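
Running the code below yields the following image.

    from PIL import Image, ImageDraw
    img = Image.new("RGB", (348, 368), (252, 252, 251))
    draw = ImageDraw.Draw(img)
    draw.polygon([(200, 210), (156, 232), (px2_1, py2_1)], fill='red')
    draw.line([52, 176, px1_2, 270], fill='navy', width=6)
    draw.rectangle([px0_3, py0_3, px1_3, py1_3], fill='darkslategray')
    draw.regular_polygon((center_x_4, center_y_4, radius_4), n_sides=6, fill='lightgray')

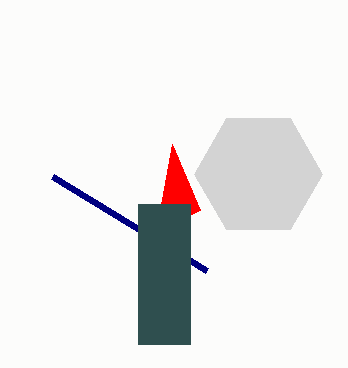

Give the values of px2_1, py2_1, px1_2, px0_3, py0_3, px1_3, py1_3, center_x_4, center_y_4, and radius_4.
px2_1 = 172, py2_1 = 144, px1_2 = 206, px0_3 = 138, py0_3 = 204, px1_3 = 190, py1_3 = 344, center_x_4 = 258, center_y_4 = 174, radius_4 = 64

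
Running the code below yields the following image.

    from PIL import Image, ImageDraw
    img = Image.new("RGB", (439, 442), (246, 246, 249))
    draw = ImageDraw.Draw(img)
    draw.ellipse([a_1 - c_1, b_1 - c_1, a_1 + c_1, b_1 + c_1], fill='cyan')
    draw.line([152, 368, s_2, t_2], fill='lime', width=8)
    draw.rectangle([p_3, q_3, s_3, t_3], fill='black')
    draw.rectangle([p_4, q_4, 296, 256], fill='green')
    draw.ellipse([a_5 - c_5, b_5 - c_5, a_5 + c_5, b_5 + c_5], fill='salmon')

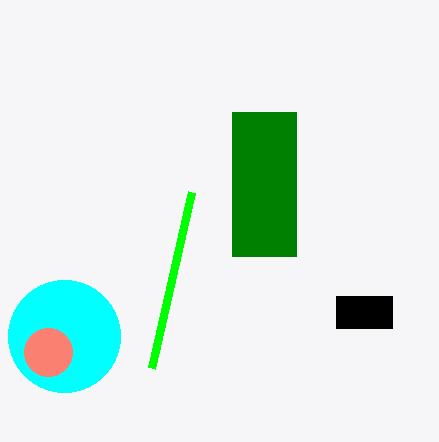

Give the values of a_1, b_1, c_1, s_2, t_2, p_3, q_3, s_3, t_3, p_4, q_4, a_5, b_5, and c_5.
a_1 = 64; b_1 = 336; c_1 = 56; s_2 = 192; t_2 = 192; p_3 = 336; q_3 = 296; s_3 = 392; t_3 = 328; p_4 = 232; q_4 = 112; a_5 = 48; b_5 = 352; c_5 = 24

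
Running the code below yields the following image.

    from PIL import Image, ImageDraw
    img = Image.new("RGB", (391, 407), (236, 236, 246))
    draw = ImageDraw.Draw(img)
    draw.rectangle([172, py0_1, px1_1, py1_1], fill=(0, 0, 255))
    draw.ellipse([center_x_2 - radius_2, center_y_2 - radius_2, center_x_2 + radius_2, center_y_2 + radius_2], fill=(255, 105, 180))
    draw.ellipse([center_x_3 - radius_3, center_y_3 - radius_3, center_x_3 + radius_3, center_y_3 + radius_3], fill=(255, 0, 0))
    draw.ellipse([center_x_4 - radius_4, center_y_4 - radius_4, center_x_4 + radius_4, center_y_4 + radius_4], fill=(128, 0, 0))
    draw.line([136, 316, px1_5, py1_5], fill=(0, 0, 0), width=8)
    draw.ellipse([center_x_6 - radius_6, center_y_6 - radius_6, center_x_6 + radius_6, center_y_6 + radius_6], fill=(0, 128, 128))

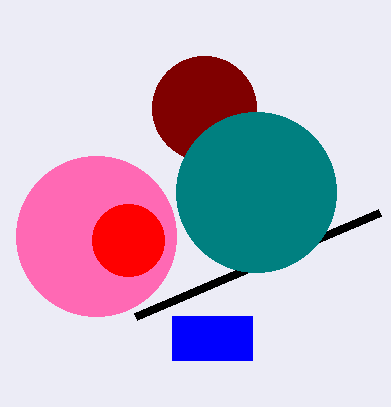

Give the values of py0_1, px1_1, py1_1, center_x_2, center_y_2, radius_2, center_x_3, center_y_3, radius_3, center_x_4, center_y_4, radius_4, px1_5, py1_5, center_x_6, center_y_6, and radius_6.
py0_1 = 316
px1_1 = 252
py1_1 = 360
center_x_2 = 96
center_y_2 = 236
radius_2 = 80
center_x_3 = 128
center_y_3 = 240
radius_3 = 36
center_x_4 = 204
center_y_4 = 108
radius_4 = 52
px1_5 = 380
py1_5 = 212
center_x_6 = 256
center_y_6 = 192
radius_6 = 80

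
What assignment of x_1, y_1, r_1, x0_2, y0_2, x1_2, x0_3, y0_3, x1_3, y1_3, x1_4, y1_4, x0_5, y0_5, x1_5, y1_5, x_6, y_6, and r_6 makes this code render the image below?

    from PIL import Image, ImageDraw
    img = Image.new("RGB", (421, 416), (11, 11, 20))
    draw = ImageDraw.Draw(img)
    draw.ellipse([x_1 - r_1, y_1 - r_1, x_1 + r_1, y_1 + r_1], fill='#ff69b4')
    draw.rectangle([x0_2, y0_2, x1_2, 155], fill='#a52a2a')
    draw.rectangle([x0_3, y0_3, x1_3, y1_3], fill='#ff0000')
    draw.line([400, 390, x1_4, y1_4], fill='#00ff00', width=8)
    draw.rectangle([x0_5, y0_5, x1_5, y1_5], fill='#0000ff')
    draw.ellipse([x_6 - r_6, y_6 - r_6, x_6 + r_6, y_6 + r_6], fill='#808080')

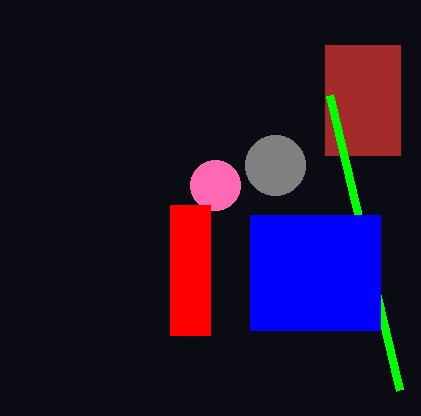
x_1 = 215
y_1 = 185
r_1 = 25
x0_2 = 325
y0_2 = 45
x1_2 = 400
x0_3 = 170
y0_3 = 205
x1_3 = 210
y1_3 = 335
x1_4 = 330
y1_4 = 95
x0_5 = 250
y0_5 = 215
x1_5 = 380
y1_5 = 330
x_6 = 275
y_6 = 165
r_6 = 30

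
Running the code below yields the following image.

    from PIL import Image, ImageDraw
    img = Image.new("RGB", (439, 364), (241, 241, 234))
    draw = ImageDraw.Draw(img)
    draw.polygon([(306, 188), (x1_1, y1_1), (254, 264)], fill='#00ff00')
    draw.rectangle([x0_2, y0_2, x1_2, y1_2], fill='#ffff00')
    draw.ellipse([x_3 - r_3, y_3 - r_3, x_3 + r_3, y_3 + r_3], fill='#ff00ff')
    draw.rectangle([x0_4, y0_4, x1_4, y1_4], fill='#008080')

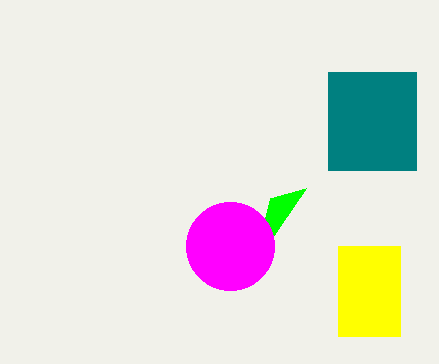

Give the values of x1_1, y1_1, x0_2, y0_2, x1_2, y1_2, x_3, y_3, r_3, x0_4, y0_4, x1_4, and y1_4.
x1_1 = 270; y1_1 = 198; x0_2 = 338; y0_2 = 246; x1_2 = 400; y1_2 = 336; x_3 = 230; y_3 = 246; r_3 = 44; x0_4 = 328; y0_4 = 72; x1_4 = 416; y1_4 = 170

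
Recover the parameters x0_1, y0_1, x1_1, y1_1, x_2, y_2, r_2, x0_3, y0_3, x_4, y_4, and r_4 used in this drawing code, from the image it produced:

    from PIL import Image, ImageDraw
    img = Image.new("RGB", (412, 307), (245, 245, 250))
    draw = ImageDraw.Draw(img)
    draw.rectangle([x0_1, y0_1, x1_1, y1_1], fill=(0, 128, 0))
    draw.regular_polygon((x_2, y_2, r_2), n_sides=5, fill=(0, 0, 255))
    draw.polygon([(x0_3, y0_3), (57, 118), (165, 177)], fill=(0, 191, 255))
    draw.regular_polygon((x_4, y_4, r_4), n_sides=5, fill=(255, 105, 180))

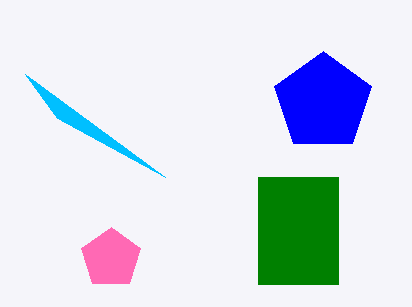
x0_1 = 258
y0_1 = 177
x1_1 = 338
y1_1 = 284
x_2 = 323
y_2 = 102
r_2 = 51
x0_3 = 25
y0_3 = 74
x_4 = 111
y_4 = 258
r_4 = 31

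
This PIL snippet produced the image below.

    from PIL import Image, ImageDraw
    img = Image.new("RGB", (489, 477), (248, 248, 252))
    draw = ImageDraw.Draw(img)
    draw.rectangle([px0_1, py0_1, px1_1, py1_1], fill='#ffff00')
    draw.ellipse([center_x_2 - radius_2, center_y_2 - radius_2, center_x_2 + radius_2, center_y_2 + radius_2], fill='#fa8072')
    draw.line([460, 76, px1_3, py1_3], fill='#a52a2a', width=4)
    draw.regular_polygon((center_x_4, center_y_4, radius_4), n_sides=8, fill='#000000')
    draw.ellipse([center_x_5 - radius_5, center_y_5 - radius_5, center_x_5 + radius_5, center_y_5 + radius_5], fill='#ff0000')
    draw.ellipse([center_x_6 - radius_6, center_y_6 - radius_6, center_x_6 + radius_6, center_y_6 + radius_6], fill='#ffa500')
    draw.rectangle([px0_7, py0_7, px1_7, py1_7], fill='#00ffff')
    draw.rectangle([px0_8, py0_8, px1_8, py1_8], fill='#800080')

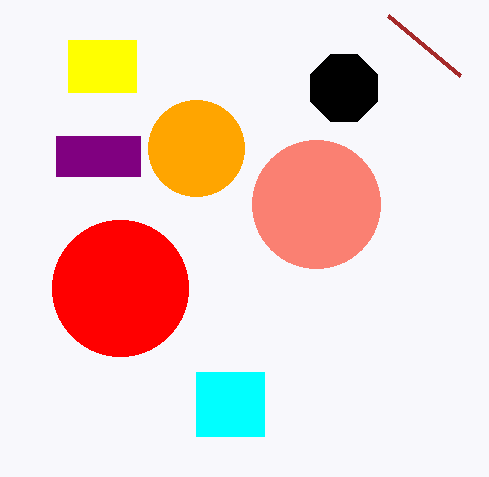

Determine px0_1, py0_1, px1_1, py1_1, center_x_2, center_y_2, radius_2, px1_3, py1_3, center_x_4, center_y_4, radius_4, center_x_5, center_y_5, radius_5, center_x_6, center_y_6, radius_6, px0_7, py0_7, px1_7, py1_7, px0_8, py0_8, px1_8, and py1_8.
px0_1 = 68, py0_1 = 40, px1_1 = 136, py1_1 = 92, center_x_2 = 316, center_y_2 = 204, radius_2 = 64, px1_3 = 388, py1_3 = 16, center_x_4 = 344, center_y_4 = 88, radius_4 = 36, center_x_5 = 120, center_y_5 = 288, radius_5 = 68, center_x_6 = 196, center_y_6 = 148, radius_6 = 48, px0_7 = 196, py0_7 = 372, px1_7 = 264, py1_7 = 436, px0_8 = 56, py0_8 = 136, px1_8 = 140, py1_8 = 176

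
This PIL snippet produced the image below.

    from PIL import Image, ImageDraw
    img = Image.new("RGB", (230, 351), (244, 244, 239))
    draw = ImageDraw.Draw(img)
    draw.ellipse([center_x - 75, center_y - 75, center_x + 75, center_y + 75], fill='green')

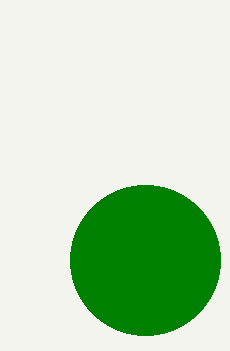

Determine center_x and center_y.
center_x = 145
center_y = 260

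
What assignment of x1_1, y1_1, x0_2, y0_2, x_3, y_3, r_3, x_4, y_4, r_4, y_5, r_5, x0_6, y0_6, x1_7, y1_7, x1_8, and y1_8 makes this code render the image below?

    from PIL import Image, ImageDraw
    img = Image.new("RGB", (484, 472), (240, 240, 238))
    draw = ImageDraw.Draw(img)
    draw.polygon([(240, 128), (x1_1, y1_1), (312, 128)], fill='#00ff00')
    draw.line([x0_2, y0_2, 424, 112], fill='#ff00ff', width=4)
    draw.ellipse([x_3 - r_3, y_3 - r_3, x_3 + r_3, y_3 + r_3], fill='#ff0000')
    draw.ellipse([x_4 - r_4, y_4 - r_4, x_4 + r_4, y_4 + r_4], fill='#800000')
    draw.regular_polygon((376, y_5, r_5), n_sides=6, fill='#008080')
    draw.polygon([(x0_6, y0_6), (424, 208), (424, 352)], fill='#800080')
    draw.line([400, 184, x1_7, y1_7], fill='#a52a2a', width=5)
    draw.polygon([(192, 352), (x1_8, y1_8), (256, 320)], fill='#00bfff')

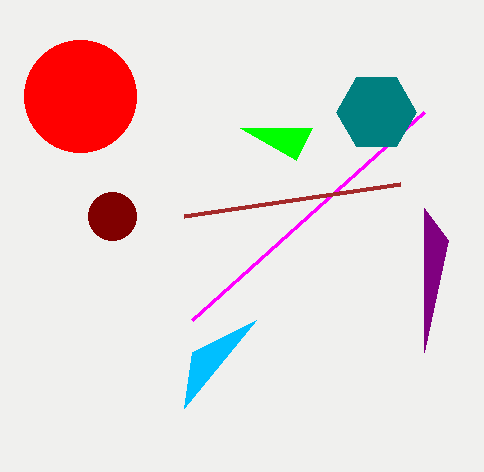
x1_1 = 296, y1_1 = 160, x0_2 = 192, y0_2 = 320, x_3 = 80, y_3 = 96, r_3 = 56, x_4 = 112, y_4 = 216, r_4 = 24, y_5 = 112, r_5 = 40, x0_6 = 448, y0_6 = 240, x1_7 = 184, y1_7 = 216, x1_8 = 184, y1_8 = 408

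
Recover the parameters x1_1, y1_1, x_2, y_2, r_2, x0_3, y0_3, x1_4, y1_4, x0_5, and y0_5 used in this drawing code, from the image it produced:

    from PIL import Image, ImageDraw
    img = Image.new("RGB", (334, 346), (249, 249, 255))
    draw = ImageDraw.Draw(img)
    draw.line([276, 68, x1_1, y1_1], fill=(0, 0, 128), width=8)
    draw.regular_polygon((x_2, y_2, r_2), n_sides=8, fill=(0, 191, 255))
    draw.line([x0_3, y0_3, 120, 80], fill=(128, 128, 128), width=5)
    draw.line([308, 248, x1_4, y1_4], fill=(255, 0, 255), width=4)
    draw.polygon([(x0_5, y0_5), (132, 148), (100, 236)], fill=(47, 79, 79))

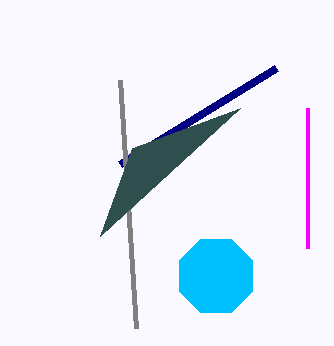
x1_1 = 120; y1_1 = 164; x_2 = 216; y_2 = 276; r_2 = 40; x0_3 = 136; y0_3 = 328; x1_4 = 308; y1_4 = 108; x0_5 = 240; y0_5 = 108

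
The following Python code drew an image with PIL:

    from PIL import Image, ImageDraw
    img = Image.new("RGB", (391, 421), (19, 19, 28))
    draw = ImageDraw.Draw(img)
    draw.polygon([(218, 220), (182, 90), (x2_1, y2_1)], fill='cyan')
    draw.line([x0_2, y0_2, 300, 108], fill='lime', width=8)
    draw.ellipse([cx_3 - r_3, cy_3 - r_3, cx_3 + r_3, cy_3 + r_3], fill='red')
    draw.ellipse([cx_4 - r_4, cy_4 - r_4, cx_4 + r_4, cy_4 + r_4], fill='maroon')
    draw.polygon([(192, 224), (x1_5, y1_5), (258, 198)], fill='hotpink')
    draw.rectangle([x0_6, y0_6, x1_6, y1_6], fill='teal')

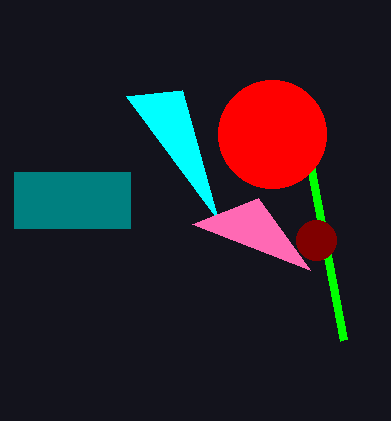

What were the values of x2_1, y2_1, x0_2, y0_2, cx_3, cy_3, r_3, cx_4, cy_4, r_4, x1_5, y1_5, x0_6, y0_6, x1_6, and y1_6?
x2_1 = 126; y2_1 = 96; x0_2 = 344; y0_2 = 340; cx_3 = 272; cy_3 = 134; r_3 = 54; cx_4 = 316; cy_4 = 240; r_4 = 20; x1_5 = 310; y1_5 = 270; x0_6 = 14; y0_6 = 172; x1_6 = 130; y1_6 = 228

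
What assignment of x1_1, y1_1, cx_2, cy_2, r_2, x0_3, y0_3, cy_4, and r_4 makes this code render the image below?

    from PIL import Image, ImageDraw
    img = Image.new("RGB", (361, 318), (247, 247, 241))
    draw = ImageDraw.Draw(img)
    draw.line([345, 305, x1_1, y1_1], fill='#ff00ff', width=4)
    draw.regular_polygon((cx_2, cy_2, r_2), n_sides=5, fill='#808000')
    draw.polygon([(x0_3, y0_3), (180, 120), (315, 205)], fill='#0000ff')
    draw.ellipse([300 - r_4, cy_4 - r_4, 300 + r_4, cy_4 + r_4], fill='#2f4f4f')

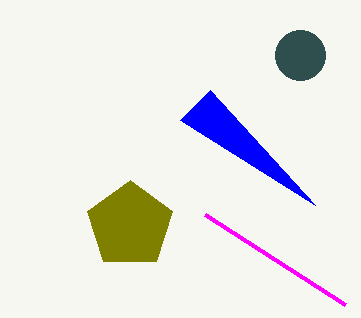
x1_1 = 205; y1_1 = 215; cx_2 = 130; cy_2 = 225; r_2 = 45; x0_3 = 210; y0_3 = 90; cy_4 = 55; r_4 = 25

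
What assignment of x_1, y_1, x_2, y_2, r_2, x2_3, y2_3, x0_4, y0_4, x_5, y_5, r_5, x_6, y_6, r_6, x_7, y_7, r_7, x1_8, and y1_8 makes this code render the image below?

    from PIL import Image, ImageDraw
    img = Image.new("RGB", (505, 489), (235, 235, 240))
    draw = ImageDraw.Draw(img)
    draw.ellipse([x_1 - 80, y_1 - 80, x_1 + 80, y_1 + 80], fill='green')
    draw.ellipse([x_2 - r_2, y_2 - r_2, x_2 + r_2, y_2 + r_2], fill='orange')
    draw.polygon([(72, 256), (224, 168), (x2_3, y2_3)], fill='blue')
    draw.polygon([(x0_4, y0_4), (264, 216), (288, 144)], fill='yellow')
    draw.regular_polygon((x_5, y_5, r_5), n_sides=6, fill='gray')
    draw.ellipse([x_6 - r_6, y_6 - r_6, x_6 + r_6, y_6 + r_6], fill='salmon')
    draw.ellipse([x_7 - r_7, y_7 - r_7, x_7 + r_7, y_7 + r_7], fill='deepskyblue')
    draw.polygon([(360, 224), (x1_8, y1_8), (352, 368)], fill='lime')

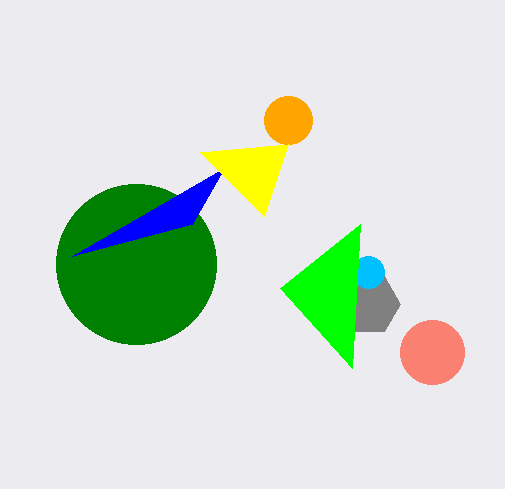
x_1 = 136, y_1 = 264, x_2 = 288, y_2 = 120, r_2 = 24, x2_3 = 192, y2_3 = 224, x0_4 = 200, y0_4 = 152, x_5 = 368, y_5 = 304, r_5 = 32, x_6 = 432, y_6 = 352, r_6 = 32, x_7 = 368, y_7 = 272, r_7 = 16, x1_8 = 280, y1_8 = 288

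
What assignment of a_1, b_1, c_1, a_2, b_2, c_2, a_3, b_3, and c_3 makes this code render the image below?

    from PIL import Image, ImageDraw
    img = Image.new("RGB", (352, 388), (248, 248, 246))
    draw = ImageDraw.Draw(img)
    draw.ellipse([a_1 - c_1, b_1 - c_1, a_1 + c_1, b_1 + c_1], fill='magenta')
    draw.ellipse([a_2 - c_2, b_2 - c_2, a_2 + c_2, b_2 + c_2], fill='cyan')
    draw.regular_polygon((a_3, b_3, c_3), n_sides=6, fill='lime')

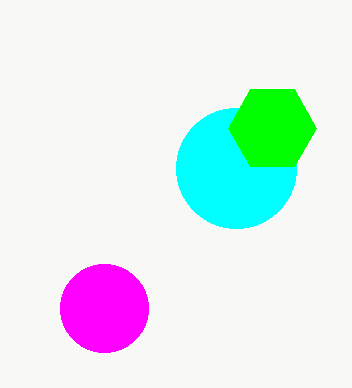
a_1 = 104
b_1 = 308
c_1 = 44
a_2 = 236
b_2 = 168
c_2 = 60
a_3 = 272
b_3 = 128
c_3 = 44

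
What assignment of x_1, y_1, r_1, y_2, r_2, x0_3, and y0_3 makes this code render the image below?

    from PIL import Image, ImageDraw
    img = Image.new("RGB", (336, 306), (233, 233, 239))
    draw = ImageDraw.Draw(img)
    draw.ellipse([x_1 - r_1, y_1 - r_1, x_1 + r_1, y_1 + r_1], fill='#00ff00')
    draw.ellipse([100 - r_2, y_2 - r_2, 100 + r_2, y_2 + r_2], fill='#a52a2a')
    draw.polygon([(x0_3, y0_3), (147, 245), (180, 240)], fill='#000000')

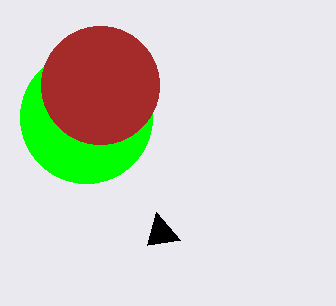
x_1 = 86
y_1 = 117
r_1 = 66
y_2 = 85
r_2 = 59
x0_3 = 156
y0_3 = 212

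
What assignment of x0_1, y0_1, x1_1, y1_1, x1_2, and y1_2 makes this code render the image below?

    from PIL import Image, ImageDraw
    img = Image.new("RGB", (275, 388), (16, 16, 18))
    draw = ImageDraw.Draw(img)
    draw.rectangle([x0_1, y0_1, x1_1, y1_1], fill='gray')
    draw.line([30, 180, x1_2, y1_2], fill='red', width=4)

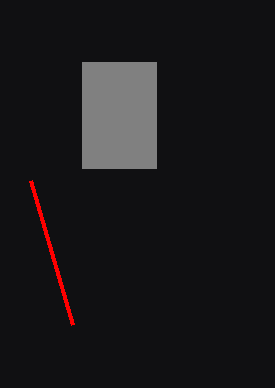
x0_1 = 82; y0_1 = 62; x1_1 = 156; y1_1 = 168; x1_2 = 72; y1_2 = 324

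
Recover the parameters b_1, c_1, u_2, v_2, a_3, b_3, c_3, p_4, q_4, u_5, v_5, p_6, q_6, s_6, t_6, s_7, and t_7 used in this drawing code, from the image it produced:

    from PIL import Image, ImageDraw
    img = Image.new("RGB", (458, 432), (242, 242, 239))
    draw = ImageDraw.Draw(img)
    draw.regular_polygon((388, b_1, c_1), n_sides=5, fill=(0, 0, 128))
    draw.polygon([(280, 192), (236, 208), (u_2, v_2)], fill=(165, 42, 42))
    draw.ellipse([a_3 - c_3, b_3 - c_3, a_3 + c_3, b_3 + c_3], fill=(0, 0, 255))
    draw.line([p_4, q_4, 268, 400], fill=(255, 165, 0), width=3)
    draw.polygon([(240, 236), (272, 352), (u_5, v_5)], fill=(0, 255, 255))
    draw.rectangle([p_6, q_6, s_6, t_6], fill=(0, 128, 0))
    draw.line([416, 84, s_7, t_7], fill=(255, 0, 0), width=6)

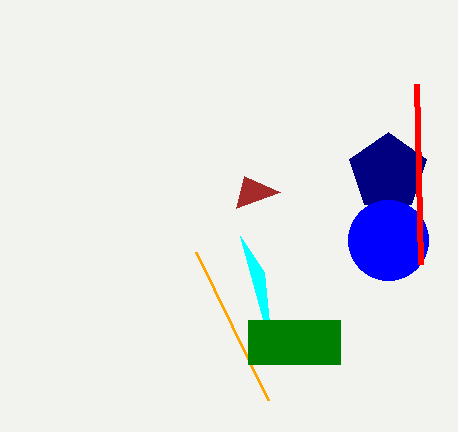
b_1 = 172
c_1 = 40
u_2 = 244
v_2 = 176
a_3 = 388
b_3 = 240
c_3 = 40
p_4 = 196
q_4 = 252
u_5 = 264
v_5 = 272
p_6 = 248
q_6 = 320
s_6 = 340
t_6 = 364
s_7 = 420
t_7 = 264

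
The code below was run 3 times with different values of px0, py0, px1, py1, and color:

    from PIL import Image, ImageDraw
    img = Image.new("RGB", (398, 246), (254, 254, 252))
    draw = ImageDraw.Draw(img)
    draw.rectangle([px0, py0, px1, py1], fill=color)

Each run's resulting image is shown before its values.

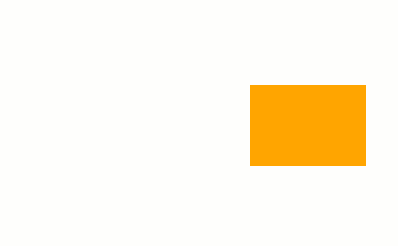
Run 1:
px0 = 250, py0 = 85, px1 = 365, py1 = 165, color = 'orange'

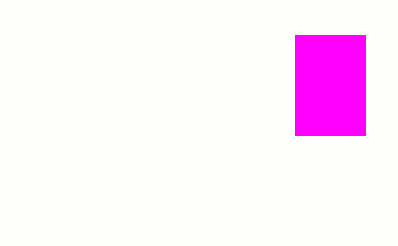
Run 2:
px0 = 295
py0 = 35
px1 = 365
py1 = 135
color = 'magenta'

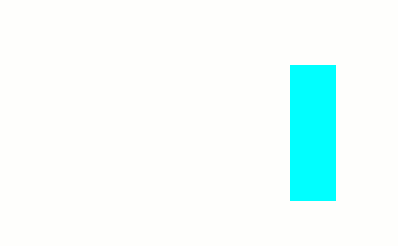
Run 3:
px0 = 290
py0 = 65
px1 = 335
py1 = 200
color = 'cyan'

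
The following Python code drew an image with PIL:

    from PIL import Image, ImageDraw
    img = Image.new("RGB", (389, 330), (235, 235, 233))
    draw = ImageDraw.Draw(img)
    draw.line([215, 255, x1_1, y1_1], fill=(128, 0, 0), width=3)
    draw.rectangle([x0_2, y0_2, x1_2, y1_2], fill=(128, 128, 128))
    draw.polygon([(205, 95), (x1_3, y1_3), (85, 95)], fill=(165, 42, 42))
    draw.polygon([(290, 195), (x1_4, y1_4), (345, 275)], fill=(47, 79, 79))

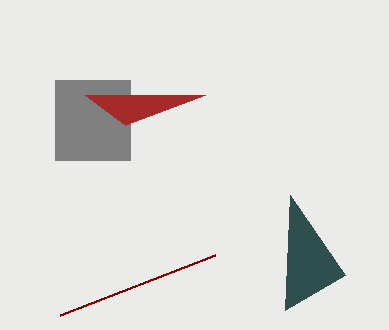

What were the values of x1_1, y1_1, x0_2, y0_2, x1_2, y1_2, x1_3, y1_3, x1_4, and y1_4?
x1_1 = 60; y1_1 = 315; x0_2 = 55; y0_2 = 80; x1_2 = 130; y1_2 = 160; x1_3 = 125; y1_3 = 125; x1_4 = 285; y1_4 = 310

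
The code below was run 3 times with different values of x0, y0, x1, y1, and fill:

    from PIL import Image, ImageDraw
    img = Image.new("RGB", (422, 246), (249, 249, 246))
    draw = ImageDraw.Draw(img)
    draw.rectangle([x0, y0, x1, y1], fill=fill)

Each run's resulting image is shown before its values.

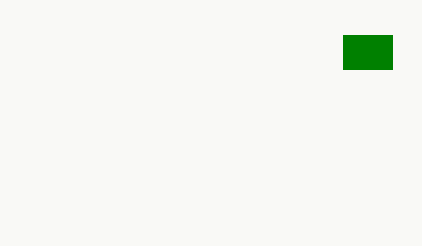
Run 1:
x0 = 343; y0 = 35; x1 = 392; y1 = 69; fill = 'green'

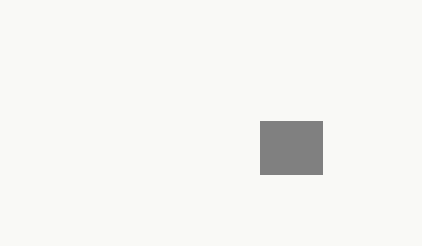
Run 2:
x0 = 260; y0 = 121; x1 = 322; y1 = 174; fill = 'gray'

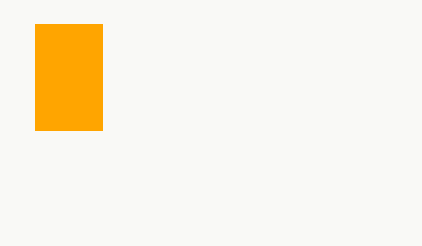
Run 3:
x0 = 35
y0 = 24
x1 = 102
y1 = 130
fill = 'orange'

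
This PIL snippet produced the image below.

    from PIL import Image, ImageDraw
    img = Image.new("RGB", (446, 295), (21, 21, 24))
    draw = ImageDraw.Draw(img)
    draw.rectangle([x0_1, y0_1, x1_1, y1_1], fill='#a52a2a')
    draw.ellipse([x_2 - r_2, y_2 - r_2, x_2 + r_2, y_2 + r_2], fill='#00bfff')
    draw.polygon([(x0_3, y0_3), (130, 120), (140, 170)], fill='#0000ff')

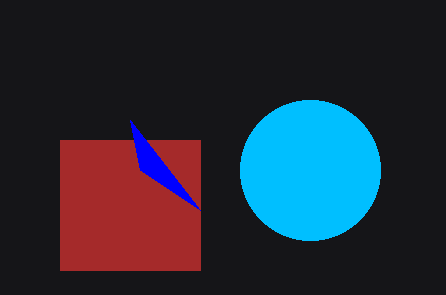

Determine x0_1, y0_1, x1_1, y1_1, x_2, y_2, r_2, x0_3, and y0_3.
x0_1 = 60; y0_1 = 140; x1_1 = 200; y1_1 = 270; x_2 = 310; y_2 = 170; r_2 = 70; x0_3 = 200; y0_3 = 210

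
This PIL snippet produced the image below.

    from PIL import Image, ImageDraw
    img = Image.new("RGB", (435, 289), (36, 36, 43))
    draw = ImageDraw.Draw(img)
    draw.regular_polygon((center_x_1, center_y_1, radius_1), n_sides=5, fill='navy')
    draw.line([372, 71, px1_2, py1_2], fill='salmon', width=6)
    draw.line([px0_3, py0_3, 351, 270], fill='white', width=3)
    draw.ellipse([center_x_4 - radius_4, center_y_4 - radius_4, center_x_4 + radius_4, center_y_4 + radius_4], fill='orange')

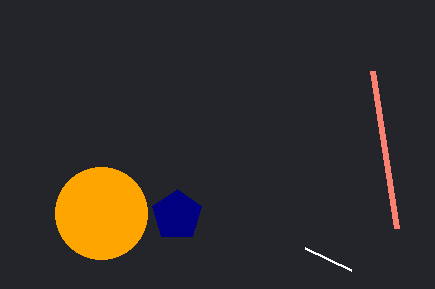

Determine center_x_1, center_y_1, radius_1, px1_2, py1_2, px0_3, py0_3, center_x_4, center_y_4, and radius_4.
center_x_1 = 177
center_y_1 = 215
radius_1 = 26
px1_2 = 396
py1_2 = 228
px0_3 = 305
py0_3 = 248
center_x_4 = 101
center_y_4 = 213
radius_4 = 46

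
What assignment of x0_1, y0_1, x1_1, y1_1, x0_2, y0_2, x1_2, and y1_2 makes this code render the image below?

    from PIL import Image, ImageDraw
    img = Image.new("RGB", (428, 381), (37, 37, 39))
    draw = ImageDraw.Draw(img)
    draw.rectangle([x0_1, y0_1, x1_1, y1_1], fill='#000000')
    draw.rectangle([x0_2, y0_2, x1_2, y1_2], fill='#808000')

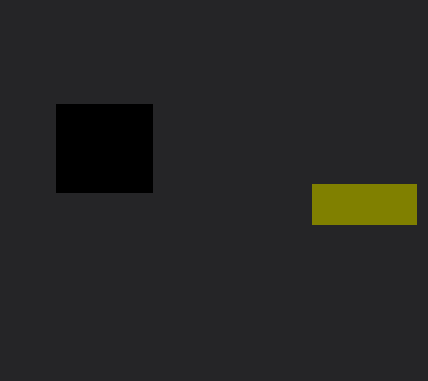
x0_1 = 56
y0_1 = 104
x1_1 = 152
y1_1 = 192
x0_2 = 312
y0_2 = 184
x1_2 = 416
y1_2 = 224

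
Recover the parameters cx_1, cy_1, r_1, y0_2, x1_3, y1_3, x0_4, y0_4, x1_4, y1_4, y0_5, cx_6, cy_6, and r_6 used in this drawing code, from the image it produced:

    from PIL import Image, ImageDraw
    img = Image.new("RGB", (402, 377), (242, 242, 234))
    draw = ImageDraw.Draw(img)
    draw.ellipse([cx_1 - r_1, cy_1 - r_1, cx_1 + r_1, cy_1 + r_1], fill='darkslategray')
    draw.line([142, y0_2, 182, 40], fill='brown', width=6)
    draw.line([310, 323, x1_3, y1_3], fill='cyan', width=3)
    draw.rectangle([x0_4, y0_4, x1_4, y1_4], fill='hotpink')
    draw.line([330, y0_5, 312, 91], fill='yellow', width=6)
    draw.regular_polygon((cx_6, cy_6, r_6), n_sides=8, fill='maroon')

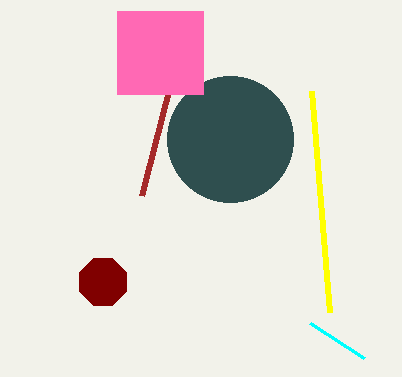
cx_1 = 230
cy_1 = 139
r_1 = 63
y0_2 = 195
x1_3 = 364
y1_3 = 358
x0_4 = 117
y0_4 = 11
x1_4 = 203
y1_4 = 94
y0_5 = 312
cx_6 = 103
cy_6 = 282
r_6 = 25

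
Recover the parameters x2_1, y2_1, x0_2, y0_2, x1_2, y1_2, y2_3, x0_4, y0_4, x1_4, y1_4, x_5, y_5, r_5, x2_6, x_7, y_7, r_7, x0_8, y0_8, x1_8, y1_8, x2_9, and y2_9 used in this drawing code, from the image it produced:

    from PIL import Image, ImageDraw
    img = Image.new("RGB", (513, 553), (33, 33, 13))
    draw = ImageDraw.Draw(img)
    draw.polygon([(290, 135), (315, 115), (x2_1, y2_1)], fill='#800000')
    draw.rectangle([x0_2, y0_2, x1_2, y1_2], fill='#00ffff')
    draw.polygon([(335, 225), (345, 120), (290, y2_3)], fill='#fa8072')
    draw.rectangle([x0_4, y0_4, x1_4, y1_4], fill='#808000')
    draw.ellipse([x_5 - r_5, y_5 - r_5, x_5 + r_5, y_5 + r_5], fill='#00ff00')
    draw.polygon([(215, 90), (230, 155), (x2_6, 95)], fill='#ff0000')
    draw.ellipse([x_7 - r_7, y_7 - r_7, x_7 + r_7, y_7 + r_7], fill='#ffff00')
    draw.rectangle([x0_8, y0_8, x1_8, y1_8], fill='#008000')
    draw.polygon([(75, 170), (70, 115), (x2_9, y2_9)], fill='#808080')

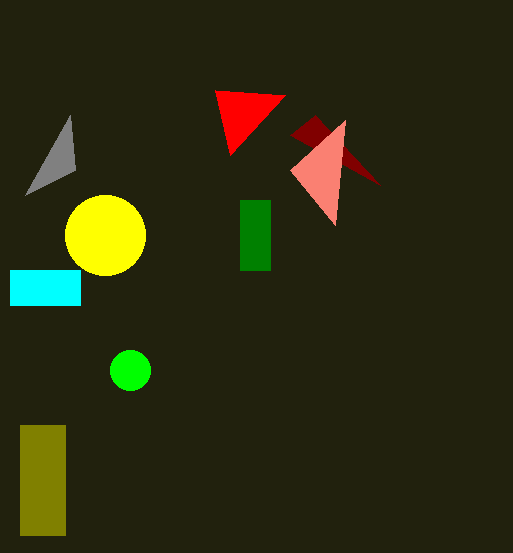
x2_1 = 380
y2_1 = 185
x0_2 = 10
y0_2 = 270
x1_2 = 80
y1_2 = 305
y2_3 = 170
x0_4 = 20
y0_4 = 425
x1_4 = 65
y1_4 = 535
x_5 = 130
y_5 = 370
r_5 = 20
x2_6 = 285
x_7 = 105
y_7 = 235
r_7 = 40
x0_8 = 240
y0_8 = 200
x1_8 = 270
y1_8 = 270
x2_9 = 25
y2_9 = 195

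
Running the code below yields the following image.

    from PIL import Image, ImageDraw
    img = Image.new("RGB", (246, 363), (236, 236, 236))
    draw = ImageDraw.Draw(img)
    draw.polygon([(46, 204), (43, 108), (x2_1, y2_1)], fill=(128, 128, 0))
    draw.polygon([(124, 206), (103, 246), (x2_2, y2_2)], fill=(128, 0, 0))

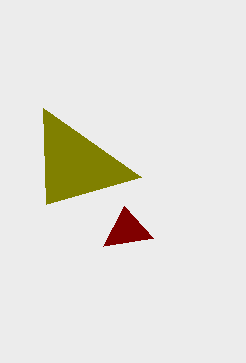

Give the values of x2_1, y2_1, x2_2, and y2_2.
x2_1 = 141; y2_1 = 177; x2_2 = 153; y2_2 = 238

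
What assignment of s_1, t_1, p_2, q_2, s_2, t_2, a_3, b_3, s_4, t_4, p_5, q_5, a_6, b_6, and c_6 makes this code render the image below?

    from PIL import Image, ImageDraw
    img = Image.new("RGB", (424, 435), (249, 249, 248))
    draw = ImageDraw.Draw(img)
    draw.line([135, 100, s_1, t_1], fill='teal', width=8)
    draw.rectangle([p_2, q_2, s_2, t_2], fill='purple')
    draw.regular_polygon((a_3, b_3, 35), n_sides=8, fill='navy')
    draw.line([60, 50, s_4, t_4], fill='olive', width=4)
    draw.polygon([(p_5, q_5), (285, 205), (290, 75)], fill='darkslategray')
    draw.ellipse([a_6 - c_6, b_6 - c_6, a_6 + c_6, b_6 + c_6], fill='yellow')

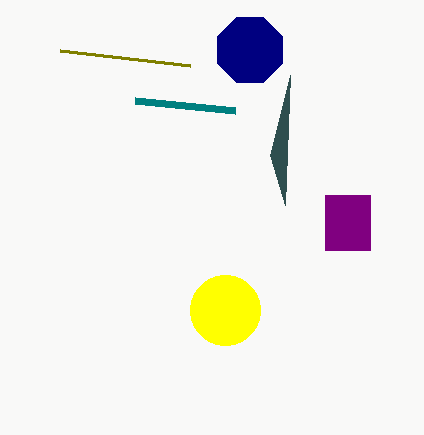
s_1 = 235
t_1 = 110
p_2 = 325
q_2 = 195
s_2 = 370
t_2 = 250
a_3 = 250
b_3 = 50
s_4 = 190
t_4 = 65
p_5 = 270
q_5 = 155
a_6 = 225
b_6 = 310
c_6 = 35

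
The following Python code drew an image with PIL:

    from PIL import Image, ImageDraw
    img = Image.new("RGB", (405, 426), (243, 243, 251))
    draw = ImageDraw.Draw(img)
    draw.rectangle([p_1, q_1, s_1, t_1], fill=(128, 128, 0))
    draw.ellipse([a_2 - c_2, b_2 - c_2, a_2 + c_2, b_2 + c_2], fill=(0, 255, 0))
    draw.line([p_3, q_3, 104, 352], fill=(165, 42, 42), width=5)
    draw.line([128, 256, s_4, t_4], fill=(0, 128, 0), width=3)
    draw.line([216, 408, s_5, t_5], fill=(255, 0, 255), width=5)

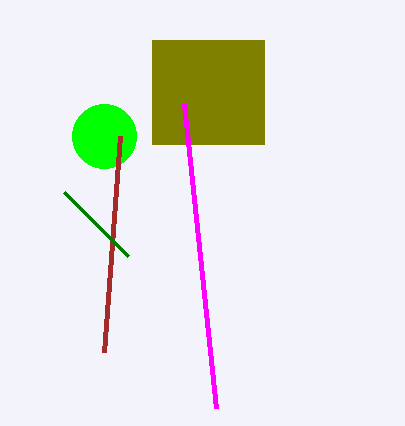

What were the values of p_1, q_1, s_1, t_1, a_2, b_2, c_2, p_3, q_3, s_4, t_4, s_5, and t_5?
p_1 = 152; q_1 = 40; s_1 = 264; t_1 = 144; a_2 = 104; b_2 = 136; c_2 = 32; p_3 = 120; q_3 = 136; s_4 = 64; t_4 = 192; s_5 = 184; t_5 = 104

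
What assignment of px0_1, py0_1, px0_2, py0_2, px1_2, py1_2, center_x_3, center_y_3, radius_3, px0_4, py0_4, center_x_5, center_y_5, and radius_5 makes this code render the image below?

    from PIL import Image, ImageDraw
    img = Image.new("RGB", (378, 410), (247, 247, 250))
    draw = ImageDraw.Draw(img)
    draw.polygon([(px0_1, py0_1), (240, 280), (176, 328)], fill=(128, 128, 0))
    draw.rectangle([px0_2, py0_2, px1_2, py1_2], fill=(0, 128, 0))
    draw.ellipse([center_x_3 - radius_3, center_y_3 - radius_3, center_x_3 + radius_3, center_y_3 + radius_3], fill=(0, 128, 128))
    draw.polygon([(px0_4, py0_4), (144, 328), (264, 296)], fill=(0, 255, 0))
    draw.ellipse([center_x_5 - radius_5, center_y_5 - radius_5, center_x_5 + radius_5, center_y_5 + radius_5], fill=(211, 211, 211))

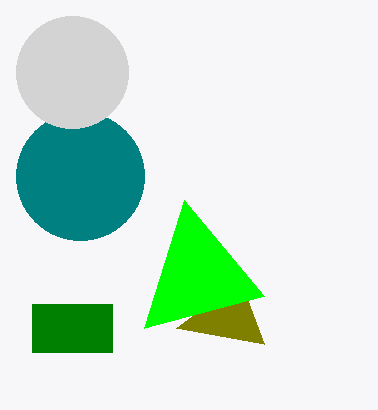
px0_1 = 264, py0_1 = 344, px0_2 = 32, py0_2 = 304, px1_2 = 112, py1_2 = 352, center_x_3 = 80, center_y_3 = 176, radius_3 = 64, px0_4 = 184, py0_4 = 200, center_x_5 = 72, center_y_5 = 72, radius_5 = 56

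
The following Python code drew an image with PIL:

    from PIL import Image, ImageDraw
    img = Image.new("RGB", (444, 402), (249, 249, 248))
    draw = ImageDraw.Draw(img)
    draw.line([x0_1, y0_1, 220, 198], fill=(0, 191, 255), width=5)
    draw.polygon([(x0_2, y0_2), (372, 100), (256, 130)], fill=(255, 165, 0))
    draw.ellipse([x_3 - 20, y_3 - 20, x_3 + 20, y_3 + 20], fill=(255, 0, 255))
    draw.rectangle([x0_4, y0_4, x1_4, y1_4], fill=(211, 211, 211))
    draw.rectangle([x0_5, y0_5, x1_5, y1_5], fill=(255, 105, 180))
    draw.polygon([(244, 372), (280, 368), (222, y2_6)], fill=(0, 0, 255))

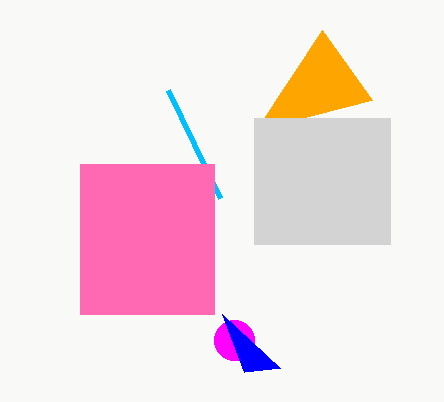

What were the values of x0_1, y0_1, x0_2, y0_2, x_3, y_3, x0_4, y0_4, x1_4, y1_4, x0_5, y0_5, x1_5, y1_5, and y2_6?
x0_1 = 168
y0_1 = 90
x0_2 = 322
y0_2 = 30
x_3 = 234
y_3 = 340
x0_4 = 254
y0_4 = 118
x1_4 = 390
y1_4 = 244
x0_5 = 80
y0_5 = 164
x1_5 = 214
y1_5 = 314
y2_6 = 314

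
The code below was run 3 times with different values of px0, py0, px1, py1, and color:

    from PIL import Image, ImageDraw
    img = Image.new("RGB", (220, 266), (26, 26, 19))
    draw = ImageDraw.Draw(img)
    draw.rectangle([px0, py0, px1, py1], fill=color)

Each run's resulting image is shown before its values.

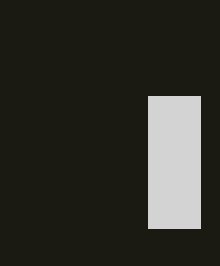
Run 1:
px0 = 148
py0 = 96
px1 = 200
py1 = 228
color = 'lightgray'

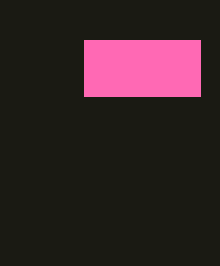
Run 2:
px0 = 84, py0 = 40, px1 = 200, py1 = 96, color = 'hotpink'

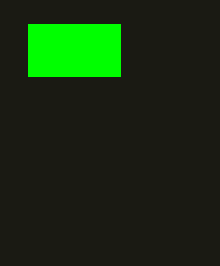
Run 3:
px0 = 28
py0 = 24
px1 = 120
py1 = 76
color = 'lime'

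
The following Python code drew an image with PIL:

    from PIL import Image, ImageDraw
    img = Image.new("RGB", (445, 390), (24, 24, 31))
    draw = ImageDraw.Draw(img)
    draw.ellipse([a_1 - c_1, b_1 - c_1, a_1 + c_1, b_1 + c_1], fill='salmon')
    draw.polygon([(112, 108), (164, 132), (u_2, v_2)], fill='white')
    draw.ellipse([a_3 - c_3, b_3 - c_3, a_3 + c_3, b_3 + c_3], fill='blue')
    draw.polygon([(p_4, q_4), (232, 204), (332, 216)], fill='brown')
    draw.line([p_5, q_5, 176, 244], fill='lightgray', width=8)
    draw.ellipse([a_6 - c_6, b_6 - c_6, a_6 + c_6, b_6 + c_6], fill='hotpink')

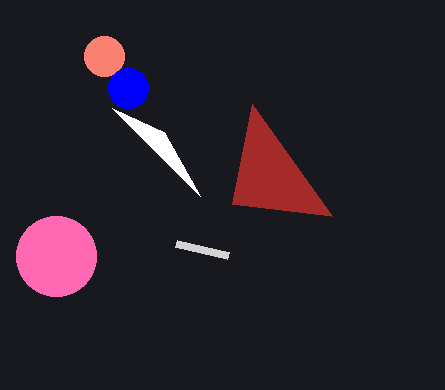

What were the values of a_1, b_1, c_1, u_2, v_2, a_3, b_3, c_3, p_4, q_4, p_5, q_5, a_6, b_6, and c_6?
a_1 = 104
b_1 = 56
c_1 = 20
u_2 = 200
v_2 = 196
a_3 = 128
b_3 = 88
c_3 = 20
p_4 = 252
q_4 = 104
p_5 = 228
q_5 = 256
a_6 = 56
b_6 = 256
c_6 = 40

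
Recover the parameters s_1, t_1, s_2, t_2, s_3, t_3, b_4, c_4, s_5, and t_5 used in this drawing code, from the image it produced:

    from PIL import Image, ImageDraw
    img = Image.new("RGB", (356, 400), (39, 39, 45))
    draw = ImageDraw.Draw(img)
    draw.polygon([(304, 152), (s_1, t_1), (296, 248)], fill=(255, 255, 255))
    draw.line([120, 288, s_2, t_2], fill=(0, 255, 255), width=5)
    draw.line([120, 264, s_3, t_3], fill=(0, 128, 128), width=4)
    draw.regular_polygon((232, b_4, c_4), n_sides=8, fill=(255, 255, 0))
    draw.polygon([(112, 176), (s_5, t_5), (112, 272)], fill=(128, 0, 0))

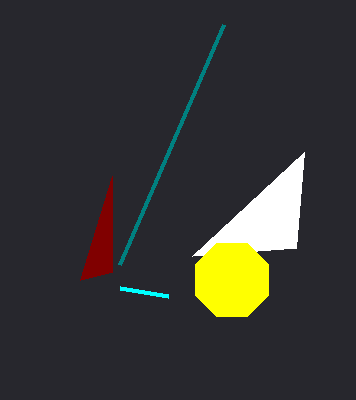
s_1 = 192
t_1 = 256
s_2 = 168
t_2 = 296
s_3 = 224
t_3 = 24
b_4 = 280
c_4 = 40
s_5 = 80
t_5 = 280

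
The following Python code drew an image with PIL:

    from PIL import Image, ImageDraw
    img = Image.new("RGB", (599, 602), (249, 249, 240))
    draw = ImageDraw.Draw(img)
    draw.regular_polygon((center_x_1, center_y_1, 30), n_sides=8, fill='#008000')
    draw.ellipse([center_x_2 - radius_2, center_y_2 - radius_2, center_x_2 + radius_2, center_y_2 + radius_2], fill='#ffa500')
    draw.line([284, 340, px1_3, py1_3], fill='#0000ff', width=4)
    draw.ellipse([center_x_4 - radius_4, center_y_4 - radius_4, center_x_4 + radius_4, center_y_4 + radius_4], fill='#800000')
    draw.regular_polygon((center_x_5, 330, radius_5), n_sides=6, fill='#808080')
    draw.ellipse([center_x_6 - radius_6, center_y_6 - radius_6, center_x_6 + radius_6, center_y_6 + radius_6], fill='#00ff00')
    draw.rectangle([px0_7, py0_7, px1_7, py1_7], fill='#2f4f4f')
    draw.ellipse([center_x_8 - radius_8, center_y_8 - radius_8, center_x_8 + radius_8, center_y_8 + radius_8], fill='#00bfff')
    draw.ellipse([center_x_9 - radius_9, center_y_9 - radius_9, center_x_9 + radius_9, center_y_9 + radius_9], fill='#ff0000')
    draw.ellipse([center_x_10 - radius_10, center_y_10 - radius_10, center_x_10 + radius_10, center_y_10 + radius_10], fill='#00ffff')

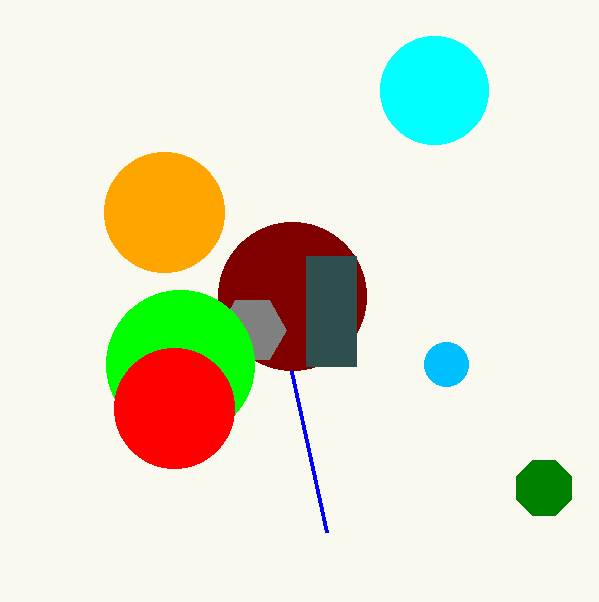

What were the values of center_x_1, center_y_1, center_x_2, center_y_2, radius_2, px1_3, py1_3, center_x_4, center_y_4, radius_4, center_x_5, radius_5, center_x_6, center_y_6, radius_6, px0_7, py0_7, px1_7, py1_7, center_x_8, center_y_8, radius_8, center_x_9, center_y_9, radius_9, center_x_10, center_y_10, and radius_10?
center_x_1 = 544; center_y_1 = 488; center_x_2 = 164; center_y_2 = 212; radius_2 = 60; px1_3 = 326; py1_3 = 532; center_x_4 = 292; center_y_4 = 296; radius_4 = 74; center_x_5 = 252; radius_5 = 34; center_x_6 = 180; center_y_6 = 364; radius_6 = 74; px0_7 = 306; py0_7 = 256; px1_7 = 356; py1_7 = 366; center_x_8 = 446; center_y_8 = 364; radius_8 = 22; center_x_9 = 174; center_y_9 = 408; radius_9 = 60; center_x_10 = 434; center_y_10 = 90; radius_10 = 54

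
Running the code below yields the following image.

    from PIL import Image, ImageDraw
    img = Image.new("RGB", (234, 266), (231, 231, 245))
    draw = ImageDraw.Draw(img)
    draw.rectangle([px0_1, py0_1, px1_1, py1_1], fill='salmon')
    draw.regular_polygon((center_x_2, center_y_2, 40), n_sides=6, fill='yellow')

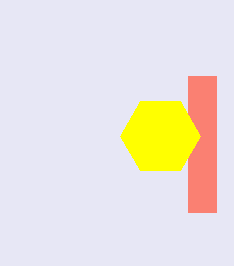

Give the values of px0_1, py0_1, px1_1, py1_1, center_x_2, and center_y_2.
px0_1 = 188; py0_1 = 76; px1_1 = 216; py1_1 = 212; center_x_2 = 160; center_y_2 = 136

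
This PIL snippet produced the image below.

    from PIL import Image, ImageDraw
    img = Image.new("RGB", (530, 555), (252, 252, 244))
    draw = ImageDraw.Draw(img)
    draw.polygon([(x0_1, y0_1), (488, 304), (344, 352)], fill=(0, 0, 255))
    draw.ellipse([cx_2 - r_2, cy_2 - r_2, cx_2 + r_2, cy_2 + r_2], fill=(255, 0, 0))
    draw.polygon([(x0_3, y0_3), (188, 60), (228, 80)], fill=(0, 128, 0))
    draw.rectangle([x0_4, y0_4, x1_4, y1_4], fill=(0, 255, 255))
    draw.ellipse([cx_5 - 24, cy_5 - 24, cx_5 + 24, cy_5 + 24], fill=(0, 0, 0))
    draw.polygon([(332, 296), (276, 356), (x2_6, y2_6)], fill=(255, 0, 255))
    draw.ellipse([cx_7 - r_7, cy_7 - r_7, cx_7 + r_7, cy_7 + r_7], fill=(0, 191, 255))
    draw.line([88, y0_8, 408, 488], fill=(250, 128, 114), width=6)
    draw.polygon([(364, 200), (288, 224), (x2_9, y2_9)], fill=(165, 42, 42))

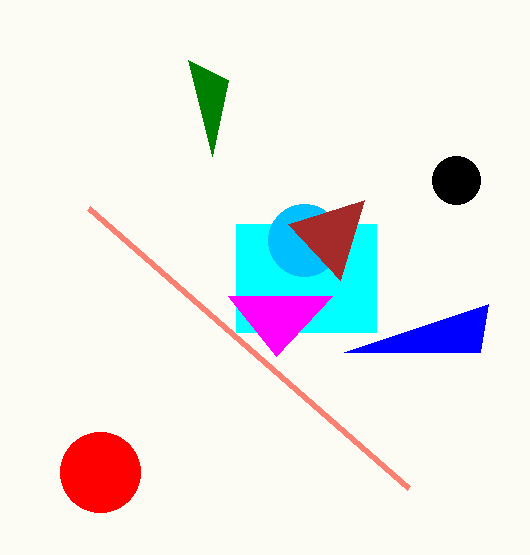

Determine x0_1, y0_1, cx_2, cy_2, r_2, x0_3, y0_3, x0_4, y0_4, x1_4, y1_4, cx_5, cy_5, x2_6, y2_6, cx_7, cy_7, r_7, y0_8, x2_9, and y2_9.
x0_1 = 480
y0_1 = 352
cx_2 = 100
cy_2 = 472
r_2 = 40
x0_3 = 212
y0_3 = 156
x0_4 = 236
y0_4 = 224
x1_4 = 376
y1_4 = 332
cx_5 = 456
cy_5 = 180
x2_6 = 228
y2_6 = 296
cx_7 = 304
cy_7 = 240
r_7 = 36
y0_8 = 208
x2_9 = 340
y2_9 = 280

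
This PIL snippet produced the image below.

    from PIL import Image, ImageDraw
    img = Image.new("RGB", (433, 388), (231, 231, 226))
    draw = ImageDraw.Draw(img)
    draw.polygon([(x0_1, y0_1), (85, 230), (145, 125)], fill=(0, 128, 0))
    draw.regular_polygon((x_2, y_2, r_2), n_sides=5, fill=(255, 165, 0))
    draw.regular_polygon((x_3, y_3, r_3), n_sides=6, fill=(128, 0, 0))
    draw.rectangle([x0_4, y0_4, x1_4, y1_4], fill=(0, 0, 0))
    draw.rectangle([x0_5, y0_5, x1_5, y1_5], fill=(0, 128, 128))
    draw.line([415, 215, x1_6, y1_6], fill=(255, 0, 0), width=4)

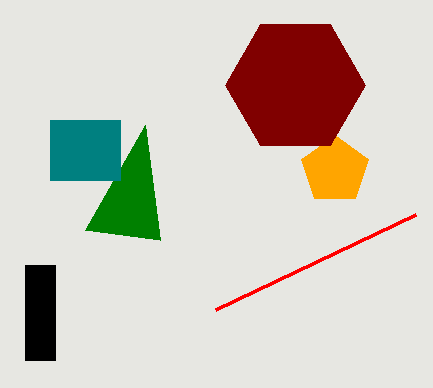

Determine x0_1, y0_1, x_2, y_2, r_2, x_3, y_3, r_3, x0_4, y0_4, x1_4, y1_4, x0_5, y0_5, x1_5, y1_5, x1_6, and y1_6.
x0_1 = 160
y0_1 = 240
x_2 = 335
y_2 = 170
r_2 = 35
x_3 = 295
y_3 = 85
r_3 = 70
x0_4 = 25
y0_4 = 265
x1_4 = 55
y1_4 = 360
x0_5 = 50
y0_5 = 120
x1_5 = 120
y1_5 = 180
x1_6 = 215
y1_6 = 310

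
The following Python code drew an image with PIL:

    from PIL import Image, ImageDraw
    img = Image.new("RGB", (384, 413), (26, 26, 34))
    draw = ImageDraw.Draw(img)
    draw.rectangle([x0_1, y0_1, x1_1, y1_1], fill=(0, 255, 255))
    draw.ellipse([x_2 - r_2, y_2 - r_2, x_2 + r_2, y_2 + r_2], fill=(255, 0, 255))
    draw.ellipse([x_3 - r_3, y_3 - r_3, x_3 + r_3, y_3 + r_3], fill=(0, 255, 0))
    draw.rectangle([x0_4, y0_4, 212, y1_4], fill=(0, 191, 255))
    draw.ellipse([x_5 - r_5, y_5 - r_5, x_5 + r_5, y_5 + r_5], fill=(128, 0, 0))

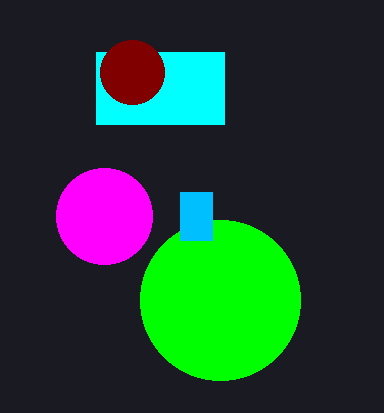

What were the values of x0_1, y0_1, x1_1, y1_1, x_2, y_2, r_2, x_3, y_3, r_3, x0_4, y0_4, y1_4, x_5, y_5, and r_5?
x0_1 = 96
y0_1 = 52
x1_1 = 224
y1_1 = 124
x_2 = 104
y_2 = 216
r_2 = 48
x_3 = 220
y_3 = 300
r_3 = 80
x0_4 = 180
y0_4 = 192
y1_4 = 240
x_5 = 132
y_5 = 72
r_5 = 32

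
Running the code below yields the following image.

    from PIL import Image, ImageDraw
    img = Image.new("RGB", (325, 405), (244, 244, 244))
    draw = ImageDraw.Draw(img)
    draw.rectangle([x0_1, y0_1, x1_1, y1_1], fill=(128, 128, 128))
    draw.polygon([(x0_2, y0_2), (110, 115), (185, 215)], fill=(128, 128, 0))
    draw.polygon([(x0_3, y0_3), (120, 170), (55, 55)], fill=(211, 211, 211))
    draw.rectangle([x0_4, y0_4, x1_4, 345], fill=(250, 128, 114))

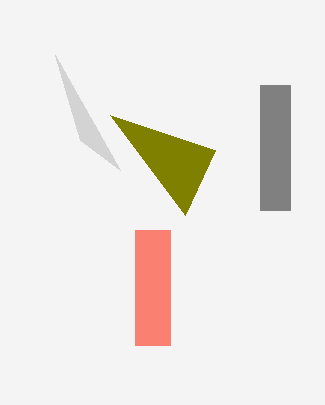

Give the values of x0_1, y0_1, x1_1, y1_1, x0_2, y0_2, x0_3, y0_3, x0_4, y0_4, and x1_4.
x0_1 = 260; y0_1 = 85; x1_1 = 290; y1_1 = 210; x0_2 = 215; y0_2 = 150; x0_3 = 80; y0_3 = 140; x0_4 = 135; y0_4 = 230; x1_4 = 170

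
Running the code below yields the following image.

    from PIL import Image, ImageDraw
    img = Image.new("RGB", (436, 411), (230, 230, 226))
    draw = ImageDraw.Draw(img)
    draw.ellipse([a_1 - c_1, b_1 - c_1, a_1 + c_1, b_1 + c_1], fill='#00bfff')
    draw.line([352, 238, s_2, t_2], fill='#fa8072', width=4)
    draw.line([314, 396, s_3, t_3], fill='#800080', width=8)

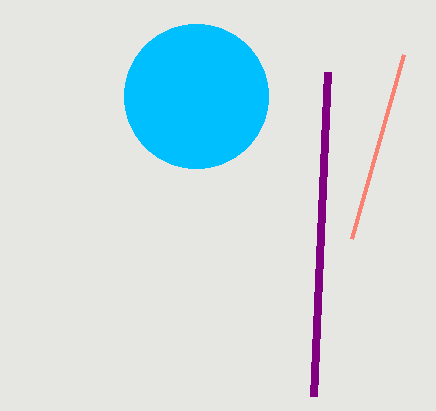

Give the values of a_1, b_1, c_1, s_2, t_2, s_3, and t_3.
a_1 = 196
b_1 = 96
c_1 = 72
s_2 = 404
t_2 = 54
s_3 = 328
t_3 = 72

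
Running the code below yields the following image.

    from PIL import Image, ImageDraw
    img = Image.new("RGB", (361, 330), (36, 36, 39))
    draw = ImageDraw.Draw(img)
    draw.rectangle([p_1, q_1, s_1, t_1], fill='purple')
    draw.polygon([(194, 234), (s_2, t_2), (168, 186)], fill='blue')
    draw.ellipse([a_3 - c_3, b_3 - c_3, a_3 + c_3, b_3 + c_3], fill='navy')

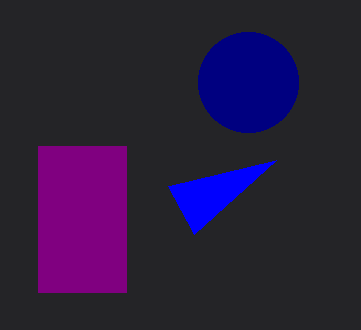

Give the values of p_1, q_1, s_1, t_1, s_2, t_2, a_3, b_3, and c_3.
p_1 = 38
q_1 = 146
s_1 = 126
t_1 = 292
s_2 = 276
t_2 = 160
a_3 = 248
b_3 = 82
c_3 = 50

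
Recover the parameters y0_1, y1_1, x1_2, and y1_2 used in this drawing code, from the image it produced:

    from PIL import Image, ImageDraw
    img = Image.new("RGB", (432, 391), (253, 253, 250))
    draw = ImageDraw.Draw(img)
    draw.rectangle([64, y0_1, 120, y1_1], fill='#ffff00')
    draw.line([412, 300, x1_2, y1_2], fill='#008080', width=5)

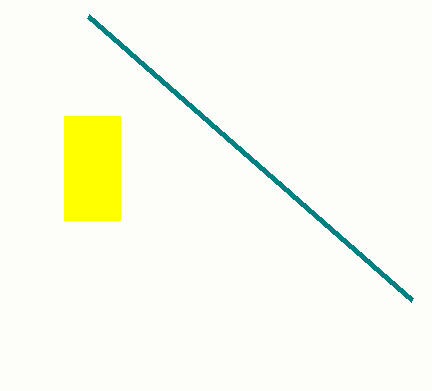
y0_1 = 116; y1_1 = 220; x1_2 = 88; y1_2 = 16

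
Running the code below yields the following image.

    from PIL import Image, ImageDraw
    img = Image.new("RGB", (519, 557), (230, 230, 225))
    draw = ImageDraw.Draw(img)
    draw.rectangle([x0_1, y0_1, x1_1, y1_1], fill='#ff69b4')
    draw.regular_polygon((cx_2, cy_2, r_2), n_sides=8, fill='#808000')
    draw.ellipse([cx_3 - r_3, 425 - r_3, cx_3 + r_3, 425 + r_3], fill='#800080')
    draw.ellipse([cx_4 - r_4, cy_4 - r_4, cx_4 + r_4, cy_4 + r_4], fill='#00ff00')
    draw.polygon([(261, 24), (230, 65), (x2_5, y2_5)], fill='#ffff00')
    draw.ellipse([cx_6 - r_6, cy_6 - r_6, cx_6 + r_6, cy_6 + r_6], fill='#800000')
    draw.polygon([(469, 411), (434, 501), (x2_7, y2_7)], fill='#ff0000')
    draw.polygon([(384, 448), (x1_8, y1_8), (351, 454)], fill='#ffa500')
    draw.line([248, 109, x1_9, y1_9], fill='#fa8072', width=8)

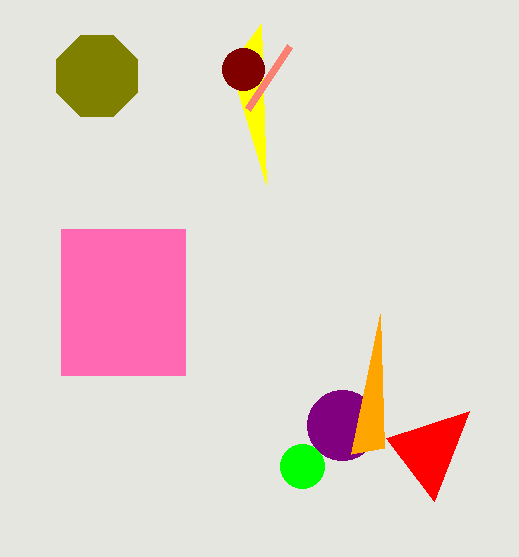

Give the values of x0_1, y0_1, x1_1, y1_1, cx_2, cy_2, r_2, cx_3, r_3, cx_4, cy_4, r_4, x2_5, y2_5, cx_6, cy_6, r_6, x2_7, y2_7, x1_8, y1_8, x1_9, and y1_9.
x0_1 = 61, y0_1 = 229, x1_1 = 185, y1_1 = 375, cx_2 = 97, cy_2 = 76, r_2 = 44, cx_3 = 342, r_3 = 35, cx_4 = 302, cy_4 = 466, r_4 = 22, x2_5 = 266, y2_5 = 184, cx_6 = 243, cy_6 = 69, r_6 = 21, x2_7 = 386, y2_7 = 438, x1_8 = 380, y1_8 = 314, x1_9 = 290, y1_9 = 46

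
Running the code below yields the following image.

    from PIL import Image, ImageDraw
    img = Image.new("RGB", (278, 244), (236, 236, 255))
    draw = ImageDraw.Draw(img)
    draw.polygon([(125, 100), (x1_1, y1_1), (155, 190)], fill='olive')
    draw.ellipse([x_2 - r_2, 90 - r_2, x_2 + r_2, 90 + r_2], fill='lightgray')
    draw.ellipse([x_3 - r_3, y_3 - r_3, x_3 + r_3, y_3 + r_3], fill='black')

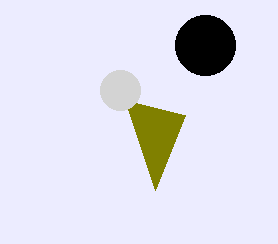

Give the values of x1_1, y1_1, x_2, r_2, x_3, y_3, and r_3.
x1_1 = 185
y1_1 = 115
x_2 = 120
r_2 = 20
x_3 = 205
y_3 = 45
r_3 = 30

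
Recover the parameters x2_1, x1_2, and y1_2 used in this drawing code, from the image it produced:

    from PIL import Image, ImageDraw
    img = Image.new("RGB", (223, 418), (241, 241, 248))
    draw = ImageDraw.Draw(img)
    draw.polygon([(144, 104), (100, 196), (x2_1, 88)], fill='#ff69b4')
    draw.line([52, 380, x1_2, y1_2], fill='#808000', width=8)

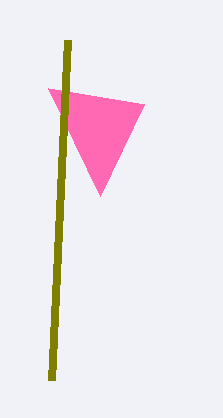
x2_1 = 48, x1_2 = 68, y1_2 = 40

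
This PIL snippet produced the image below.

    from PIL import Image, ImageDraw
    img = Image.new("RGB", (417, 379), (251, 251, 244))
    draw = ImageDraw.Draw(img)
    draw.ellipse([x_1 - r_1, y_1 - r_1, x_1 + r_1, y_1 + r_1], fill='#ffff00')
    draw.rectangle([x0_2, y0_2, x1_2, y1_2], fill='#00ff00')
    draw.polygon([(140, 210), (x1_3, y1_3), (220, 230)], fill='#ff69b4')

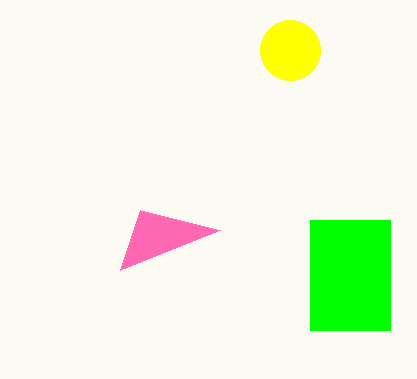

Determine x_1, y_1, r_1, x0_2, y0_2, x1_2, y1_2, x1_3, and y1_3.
x_1 = 290
y_1 = 50
r_1 = 30
x0_2 = 310
y0_2 = 220
x1_2 = 390
y1_2 = 330
x1_3 = 120
y1_3 = 270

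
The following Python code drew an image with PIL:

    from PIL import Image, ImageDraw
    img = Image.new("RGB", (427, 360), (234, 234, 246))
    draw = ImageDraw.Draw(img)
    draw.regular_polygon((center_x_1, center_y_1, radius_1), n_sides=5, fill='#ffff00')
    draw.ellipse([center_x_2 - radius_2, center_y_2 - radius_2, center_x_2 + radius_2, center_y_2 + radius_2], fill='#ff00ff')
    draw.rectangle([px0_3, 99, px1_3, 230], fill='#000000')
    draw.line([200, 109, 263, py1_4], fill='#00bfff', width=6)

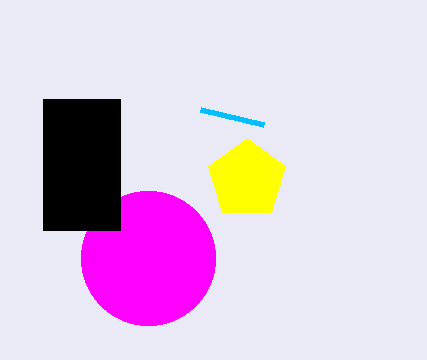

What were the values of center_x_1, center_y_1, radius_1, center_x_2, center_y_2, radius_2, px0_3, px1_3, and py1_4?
center_x_1 = 247
center_y_1 = 179
radius_1 = 41
center_x_2 = 148
center_y_2 = 258
radius_2 = 67
px0_3 = 43
px1_3 = 120
py1_4 = 124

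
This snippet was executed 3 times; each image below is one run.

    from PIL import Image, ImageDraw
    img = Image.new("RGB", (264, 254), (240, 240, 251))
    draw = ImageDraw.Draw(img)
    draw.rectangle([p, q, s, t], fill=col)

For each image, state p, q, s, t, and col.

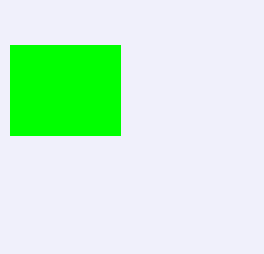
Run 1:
p = 10; q = 45; s = 120; t = 135; col = 'lime'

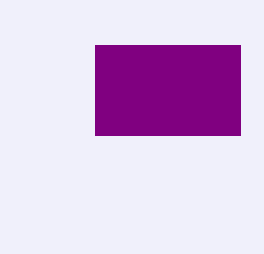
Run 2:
p = 95; q = 45; s = 240; t = 135; col = 'purple'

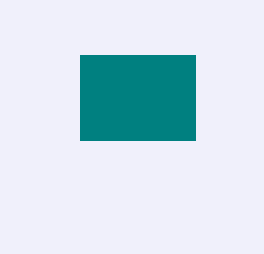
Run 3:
p = 80; q = 55; s = 195; t = 140; col = 'teal'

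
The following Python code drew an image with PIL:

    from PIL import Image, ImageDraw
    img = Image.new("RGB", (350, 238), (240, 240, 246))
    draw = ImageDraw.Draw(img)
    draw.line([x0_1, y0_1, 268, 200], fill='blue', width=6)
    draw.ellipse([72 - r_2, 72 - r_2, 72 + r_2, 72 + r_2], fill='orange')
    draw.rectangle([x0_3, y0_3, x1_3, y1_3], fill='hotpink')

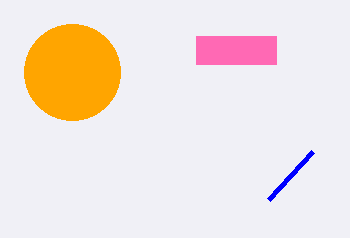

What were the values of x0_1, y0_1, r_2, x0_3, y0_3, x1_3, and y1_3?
x0_1 = 312
y0_1 = 152
r_2 = 48
x0_3 = 196
y0_3 = 36
x1_3 = 276
y1_3 = 64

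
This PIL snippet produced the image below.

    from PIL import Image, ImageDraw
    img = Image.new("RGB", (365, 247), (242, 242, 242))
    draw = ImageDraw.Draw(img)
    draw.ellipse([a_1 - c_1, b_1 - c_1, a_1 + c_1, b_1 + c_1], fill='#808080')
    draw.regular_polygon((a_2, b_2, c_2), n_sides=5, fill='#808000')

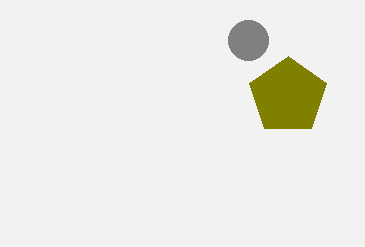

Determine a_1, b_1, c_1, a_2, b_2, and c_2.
a_1 = 248; b_1 = 40; c_1 = 20; a_2 = 288; b_2 = 96; c_2 = 40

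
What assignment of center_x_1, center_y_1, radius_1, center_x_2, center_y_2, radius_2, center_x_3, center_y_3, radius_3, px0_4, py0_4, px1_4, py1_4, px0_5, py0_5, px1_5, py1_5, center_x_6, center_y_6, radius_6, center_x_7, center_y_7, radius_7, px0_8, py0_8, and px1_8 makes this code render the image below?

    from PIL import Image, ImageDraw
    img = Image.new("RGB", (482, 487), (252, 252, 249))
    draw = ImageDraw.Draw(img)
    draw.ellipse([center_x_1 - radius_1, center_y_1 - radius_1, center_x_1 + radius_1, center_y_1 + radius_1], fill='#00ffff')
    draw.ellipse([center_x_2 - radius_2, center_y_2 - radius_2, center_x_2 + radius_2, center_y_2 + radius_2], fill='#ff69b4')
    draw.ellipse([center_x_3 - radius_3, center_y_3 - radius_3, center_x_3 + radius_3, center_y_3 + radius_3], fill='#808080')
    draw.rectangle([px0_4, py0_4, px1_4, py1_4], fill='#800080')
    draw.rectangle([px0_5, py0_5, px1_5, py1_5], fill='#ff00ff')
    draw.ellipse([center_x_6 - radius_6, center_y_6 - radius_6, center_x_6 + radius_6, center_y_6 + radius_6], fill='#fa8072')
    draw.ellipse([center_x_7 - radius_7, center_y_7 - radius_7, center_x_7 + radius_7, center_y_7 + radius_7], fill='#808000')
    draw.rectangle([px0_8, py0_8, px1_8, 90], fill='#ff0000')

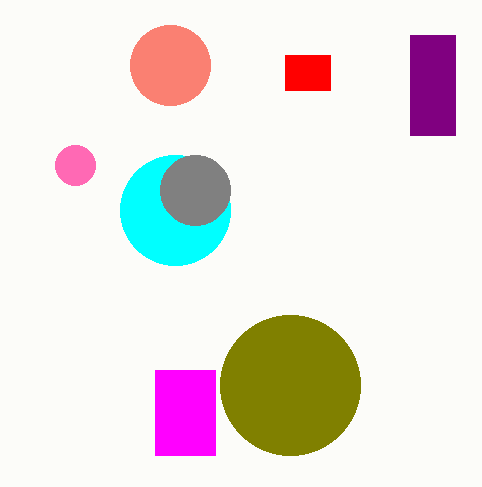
center_x_1 = 175, center_y_1 = 210, radius_1 = 55, center_x_2 = 75, center_y_2 = 165, radius_2 = 20, center_x_3 = 195, center_y_3 = 190, radius_3 = 35, px0_4 = 410, py0_4 = 35, px1_4 = 455, py1_4 = 135, px0_5 = 155, py0_5 = 370, px1_5 = 215, py1_5 = 455, center_x_6 = 170, center_y_6 = 65, radius_6 = 40, center_x_7 = 290, center_y_7 = 385, radius_7 = 70, px0_8 = 285, py0_8 = 55, px1_8 = 330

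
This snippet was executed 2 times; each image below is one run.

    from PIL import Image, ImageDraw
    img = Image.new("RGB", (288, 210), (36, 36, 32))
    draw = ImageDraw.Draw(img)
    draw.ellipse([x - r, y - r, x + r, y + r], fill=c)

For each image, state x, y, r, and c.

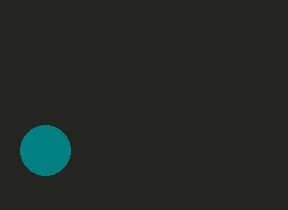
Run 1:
x = 45
y = 150
r = 25
c = 'teal'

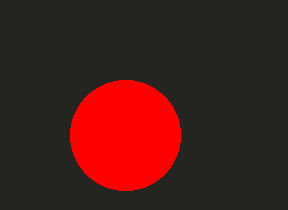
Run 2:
x = 125
y = 135
r = 55
c = 'red'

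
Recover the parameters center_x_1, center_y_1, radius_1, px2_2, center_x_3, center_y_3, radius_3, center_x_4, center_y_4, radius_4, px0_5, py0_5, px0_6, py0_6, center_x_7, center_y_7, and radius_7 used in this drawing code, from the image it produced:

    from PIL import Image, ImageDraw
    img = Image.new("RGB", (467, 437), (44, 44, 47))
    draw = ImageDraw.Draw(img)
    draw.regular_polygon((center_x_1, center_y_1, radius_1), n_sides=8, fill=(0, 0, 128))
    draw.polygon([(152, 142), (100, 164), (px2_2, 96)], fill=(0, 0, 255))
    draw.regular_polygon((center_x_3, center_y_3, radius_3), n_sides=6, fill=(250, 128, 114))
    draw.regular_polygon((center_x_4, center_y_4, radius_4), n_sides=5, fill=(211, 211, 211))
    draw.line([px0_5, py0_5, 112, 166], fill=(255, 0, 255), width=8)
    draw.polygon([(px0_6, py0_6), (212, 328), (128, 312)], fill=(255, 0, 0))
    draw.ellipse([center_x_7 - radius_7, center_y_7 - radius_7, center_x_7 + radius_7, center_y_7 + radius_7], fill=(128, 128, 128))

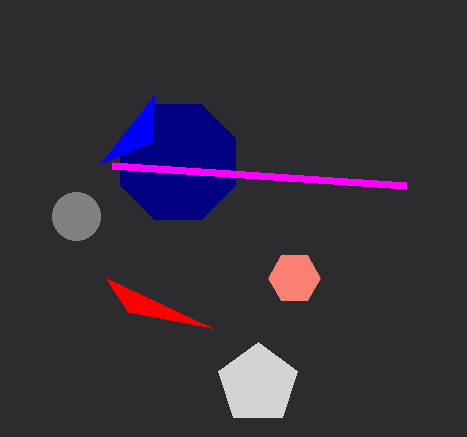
center_x_1 = 178; center_y_1 = 162; radius_1 = 62; px2_2 = 154; center_x_3 = 294; center_y_3 = 278; radius_3 = 26; center_x_4 = 258; center_y_4 = 384; radius_4 = 42; px0_5 = 406; py0_5 = 186; px0_6 = 106; py0_6 = 278; center_x_7 = 76; center_y_7 = 216; radius_7 = 24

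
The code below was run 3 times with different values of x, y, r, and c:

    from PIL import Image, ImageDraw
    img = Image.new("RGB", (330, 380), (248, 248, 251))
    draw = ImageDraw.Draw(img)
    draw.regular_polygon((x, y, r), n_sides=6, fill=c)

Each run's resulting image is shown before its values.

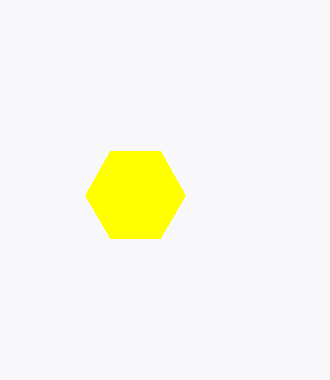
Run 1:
x = 135; y = 195; r = 50; c = 'yellow'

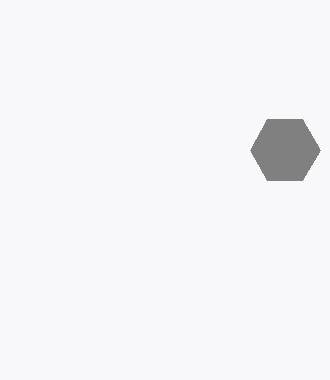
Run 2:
x = 285; y = 150; r = 35; c = 'gray'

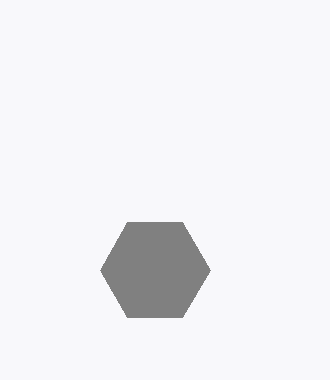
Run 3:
x = 155; y = 270; r = 55; c = 'gray'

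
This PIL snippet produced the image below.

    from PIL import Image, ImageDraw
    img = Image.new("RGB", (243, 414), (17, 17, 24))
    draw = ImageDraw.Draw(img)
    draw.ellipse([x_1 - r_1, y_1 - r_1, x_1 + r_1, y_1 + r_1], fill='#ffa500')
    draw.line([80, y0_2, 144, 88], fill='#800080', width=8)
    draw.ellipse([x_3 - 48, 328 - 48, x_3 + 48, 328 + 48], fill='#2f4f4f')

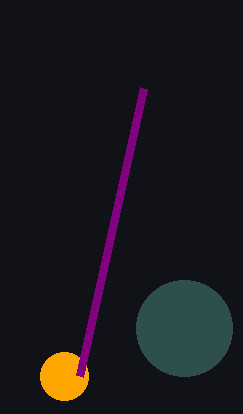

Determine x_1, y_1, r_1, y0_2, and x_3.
x_1 = 64, y_1 = 376, r_1 = 24, y0_2 = 376, x_3 = 184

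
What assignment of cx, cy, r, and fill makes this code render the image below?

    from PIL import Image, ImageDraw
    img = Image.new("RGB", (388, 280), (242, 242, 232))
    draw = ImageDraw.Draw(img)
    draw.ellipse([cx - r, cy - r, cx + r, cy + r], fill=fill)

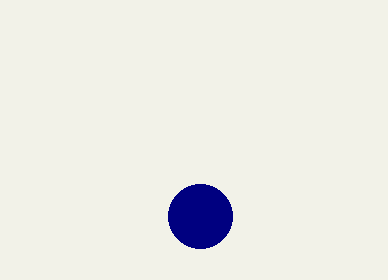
cx = 200, cy = 216, r = 32, fill = 'navy'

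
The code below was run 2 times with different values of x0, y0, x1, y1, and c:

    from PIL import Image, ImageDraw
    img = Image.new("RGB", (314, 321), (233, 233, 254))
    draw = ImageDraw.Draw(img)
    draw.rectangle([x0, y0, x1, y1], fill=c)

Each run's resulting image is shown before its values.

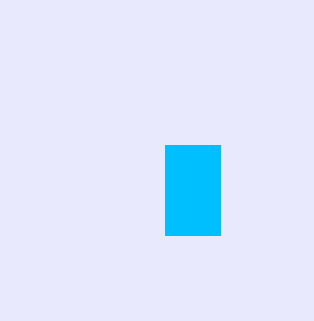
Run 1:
x0 = 165, y0 = 145, x1 = 220, y1 = 235, c = 'deepskyblue'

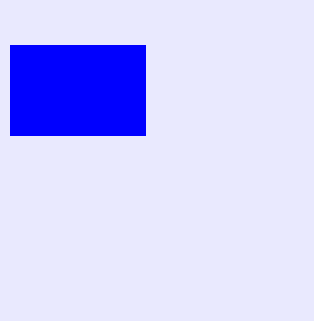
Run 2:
x0 = 10, y0 = 45, x1 = 145, y1 = 135, c = 'blue'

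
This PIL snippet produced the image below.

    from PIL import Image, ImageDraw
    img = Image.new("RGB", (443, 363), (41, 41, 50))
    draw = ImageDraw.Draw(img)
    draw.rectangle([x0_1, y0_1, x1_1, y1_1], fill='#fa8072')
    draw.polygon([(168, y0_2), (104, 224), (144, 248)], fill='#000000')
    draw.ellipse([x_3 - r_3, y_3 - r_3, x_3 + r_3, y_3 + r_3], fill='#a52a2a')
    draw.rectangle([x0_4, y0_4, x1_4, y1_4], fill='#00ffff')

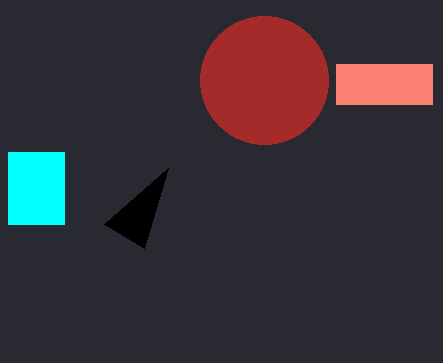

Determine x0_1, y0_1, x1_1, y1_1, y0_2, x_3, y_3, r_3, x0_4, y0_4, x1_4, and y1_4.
x0_1 = 336
y0_1 = 64
x1_1 = 432
y1_1 = 104
y0_2 = 168
x_3 = 264
y_3 = 80
r_3 = 64
x0_4 = 8
y0_4 = 152
x1_4 = 64
y1_4 = 224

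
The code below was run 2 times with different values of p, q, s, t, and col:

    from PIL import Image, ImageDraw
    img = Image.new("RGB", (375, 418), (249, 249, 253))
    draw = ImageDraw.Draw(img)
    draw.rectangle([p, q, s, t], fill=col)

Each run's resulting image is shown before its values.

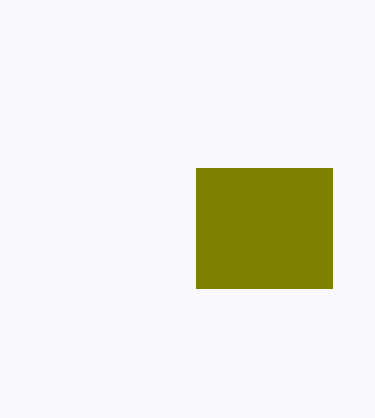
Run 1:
p = 196; q = 168; s = 332; t = 288; col = 'olive'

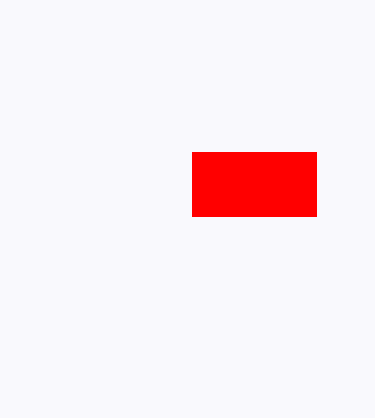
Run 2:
p = 192
q = 152
s = 316
t = 216
col = 'red'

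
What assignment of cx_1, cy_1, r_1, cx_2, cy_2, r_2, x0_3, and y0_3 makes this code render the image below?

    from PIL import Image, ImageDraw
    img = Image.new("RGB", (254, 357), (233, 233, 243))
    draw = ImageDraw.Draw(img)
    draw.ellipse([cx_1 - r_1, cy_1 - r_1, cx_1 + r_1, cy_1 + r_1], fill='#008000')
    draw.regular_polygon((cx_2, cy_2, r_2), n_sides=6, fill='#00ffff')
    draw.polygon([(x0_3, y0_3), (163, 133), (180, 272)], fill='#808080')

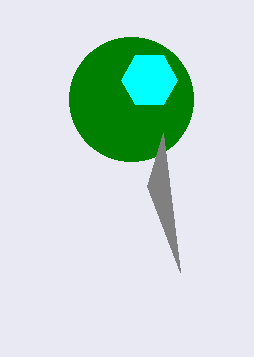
cx_1 = 131
cy_1 = 99
r_1 = 62
cx_2 = 149
cy_2 = 80
r_2 = 28
x0_3 = 147
y0_3 = 186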